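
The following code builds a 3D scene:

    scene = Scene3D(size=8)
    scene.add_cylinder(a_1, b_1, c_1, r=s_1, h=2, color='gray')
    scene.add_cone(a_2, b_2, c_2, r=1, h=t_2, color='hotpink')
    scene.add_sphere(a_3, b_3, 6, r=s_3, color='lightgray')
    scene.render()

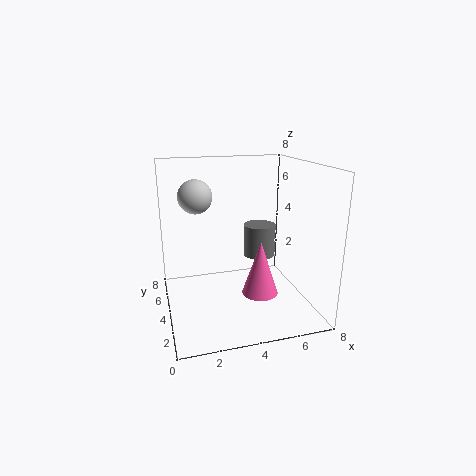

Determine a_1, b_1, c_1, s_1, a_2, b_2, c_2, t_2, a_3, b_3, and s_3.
a_1 = 6; b_1 = 6; c_1 = 2; s_1 = 1; a_2 = 5; b_2 = 3; c_2 = 1; t_2 = 3; a_3 = 2; b_3 = 6; s_3 = 1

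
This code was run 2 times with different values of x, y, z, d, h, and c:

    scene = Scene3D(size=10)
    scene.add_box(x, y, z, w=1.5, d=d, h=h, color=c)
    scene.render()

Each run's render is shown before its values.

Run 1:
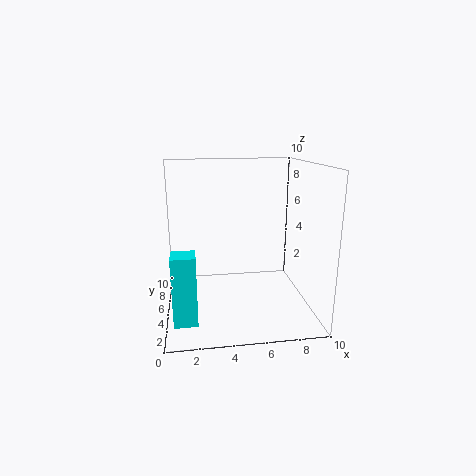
x = 0.5, y = 1.5, z = 0.5, d = 1.5, h = 4.5, c = 'cyan'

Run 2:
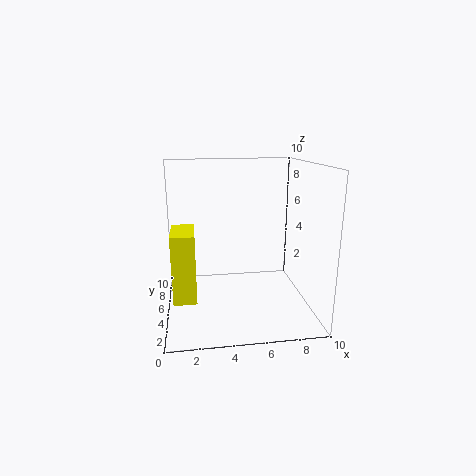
x = 0.5, y = 2.5, z = 1.5, d = 3, h = 4.5, c = 'yellow'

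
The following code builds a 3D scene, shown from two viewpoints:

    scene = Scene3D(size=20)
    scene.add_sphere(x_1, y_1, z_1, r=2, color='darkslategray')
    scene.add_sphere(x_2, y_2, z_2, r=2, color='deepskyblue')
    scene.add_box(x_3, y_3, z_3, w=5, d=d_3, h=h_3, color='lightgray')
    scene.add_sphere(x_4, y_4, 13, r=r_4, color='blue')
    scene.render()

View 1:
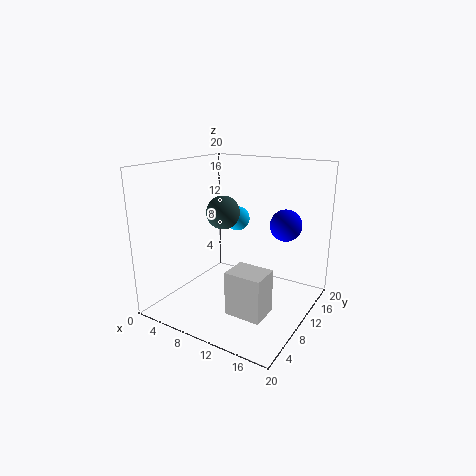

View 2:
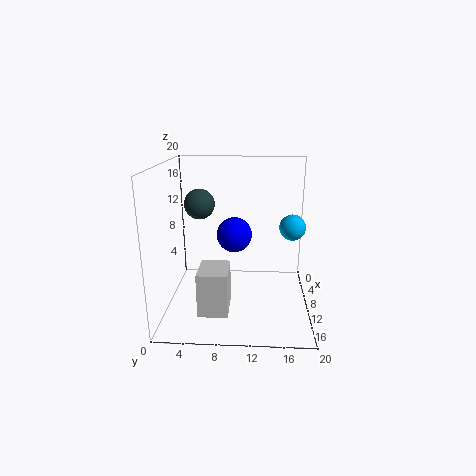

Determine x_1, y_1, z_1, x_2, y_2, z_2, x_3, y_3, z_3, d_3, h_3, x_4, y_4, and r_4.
x_1 = 11
y_1 = 5
z_1 = 15
x_2 = 5
y_2 = 18
z_2 = 10
x_3 = 11
y_3 = 5
z_3 = 1
d_3 = 4
h_3 = 6
x_4 = 17
y_4 = 10
r_4 = 2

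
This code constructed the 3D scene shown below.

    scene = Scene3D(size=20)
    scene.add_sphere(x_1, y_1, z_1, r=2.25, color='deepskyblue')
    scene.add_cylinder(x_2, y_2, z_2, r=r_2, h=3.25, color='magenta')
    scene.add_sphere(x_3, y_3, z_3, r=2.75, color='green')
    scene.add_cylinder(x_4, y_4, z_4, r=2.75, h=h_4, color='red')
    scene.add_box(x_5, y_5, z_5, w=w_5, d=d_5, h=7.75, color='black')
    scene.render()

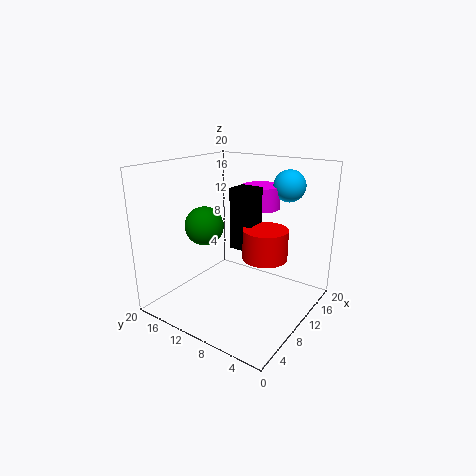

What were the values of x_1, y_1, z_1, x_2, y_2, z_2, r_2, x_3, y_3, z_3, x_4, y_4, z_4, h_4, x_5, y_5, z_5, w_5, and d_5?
x_1 = 16
y_1 = 5.5
z_1 = 16.75
x_2 = 14.25
y_2 = 9
z_2 = 13.5
r_2 = 2.75
x_3 = 8.5
y_3 = 14.75
z_3 = 11.25
x_4 = 7.5
y_4 = 4.25
z_4 = 9.5
h_4 = 3.75
x_5 = 6.75
y_5 = 6
z_5 = 10
w_5 = 2.75
d_5 = 3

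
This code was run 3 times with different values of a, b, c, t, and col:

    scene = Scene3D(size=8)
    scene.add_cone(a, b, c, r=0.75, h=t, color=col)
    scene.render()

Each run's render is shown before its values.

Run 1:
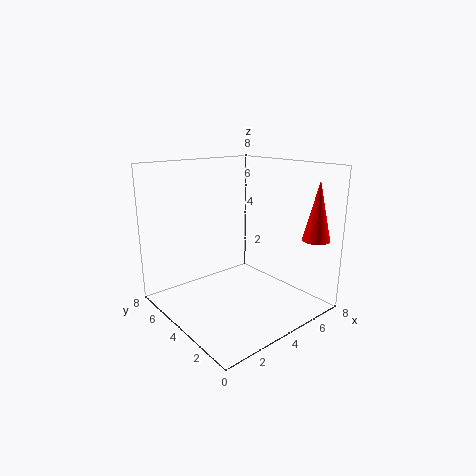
a = 7, b = 1, c = 4, t = 3.25, col = 'red'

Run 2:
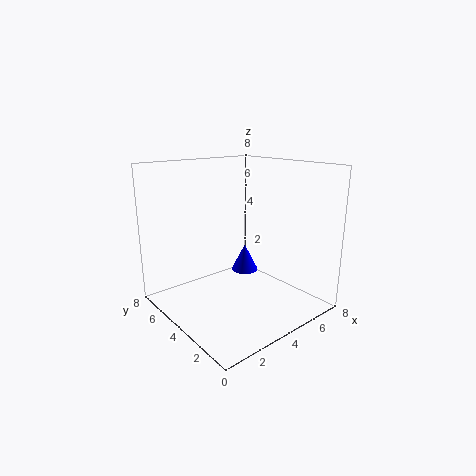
a = 4.5, b = 4, c = 2, t = 1.5, col = 'blue'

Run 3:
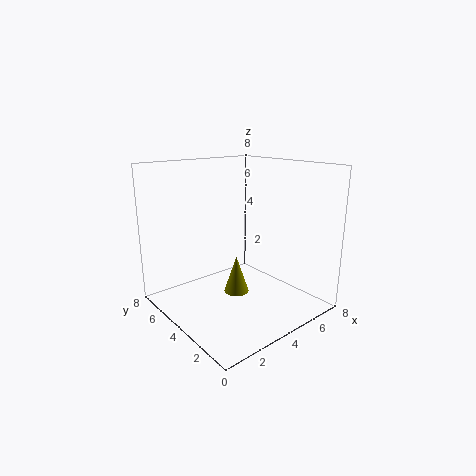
a = 4.5, b = 4.75, c = 0.25, t = 2.25, col = 'olive'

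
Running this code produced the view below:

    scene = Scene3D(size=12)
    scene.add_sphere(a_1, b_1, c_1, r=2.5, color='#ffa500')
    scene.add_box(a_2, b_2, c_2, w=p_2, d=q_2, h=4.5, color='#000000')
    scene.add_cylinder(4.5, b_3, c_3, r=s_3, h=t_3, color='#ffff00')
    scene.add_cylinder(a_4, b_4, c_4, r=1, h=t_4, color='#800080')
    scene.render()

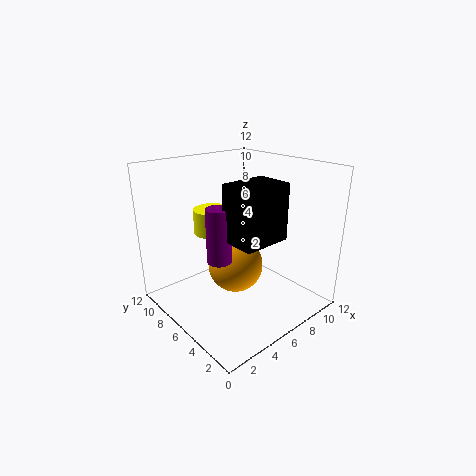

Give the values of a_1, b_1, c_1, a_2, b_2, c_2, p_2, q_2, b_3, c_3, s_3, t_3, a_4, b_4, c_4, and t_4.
a_1 = 7, b_1 = 7.5, c_1 = 2.5, a_2 = 4, b_2 = 2.5, c_2 = 6.5, p_2 = 4, q_2 = 3, b_3 = 7.5, c_3 = 6.5, s_3 = 1.5, t_3 = 2, a_4 = 4, b_4 = 6, c_4 = 4.5, t_4 = 4.5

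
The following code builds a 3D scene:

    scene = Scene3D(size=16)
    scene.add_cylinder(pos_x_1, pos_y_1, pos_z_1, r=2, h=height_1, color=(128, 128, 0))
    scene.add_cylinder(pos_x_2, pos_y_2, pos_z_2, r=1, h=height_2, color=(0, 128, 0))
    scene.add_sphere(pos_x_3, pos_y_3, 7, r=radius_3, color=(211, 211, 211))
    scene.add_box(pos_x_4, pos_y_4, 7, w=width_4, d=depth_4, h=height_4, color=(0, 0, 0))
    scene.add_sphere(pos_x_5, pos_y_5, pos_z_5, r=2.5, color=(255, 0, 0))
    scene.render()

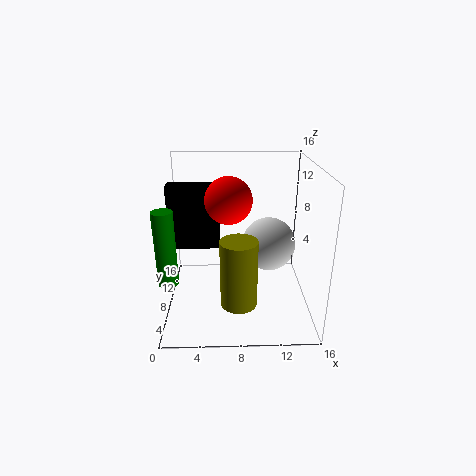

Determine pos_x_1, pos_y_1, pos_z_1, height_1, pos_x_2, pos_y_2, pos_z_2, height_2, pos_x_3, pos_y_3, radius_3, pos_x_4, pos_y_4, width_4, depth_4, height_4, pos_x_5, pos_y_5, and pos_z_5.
pos_x_1 = 8
pos_y_1 = 5
pos_z_1 = 1.5
height_1 = 7.5
pos_x_2 = 1
pos_y_2 = 3
pos_z_2 = 5.5
height_2 = 7.5
pos_x_3 = 11.5
pos_y_3 = 8.5
radius_3 = 3
pos_x_4 = 0.5
pos_y_4 = 7.5
width_4 = 5.5
depth_4 = 2
height_4 = 7
pos_x_5 = 7
pos_y_5 = 7.5
pos_z_5 = 12.5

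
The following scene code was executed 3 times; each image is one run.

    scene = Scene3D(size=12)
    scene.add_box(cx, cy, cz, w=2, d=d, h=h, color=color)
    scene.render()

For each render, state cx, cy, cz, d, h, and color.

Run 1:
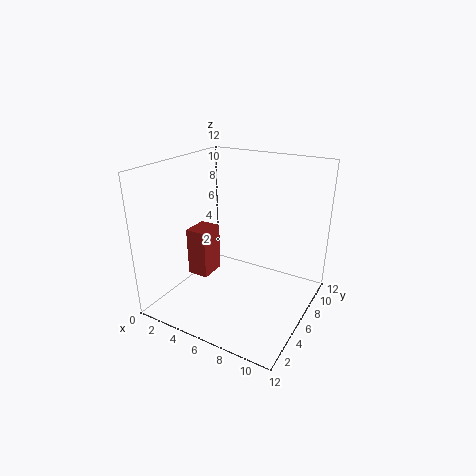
cx = 0.5
cy = 6
cz = 1
d = 2.5
h = 4.5
color = 'brown'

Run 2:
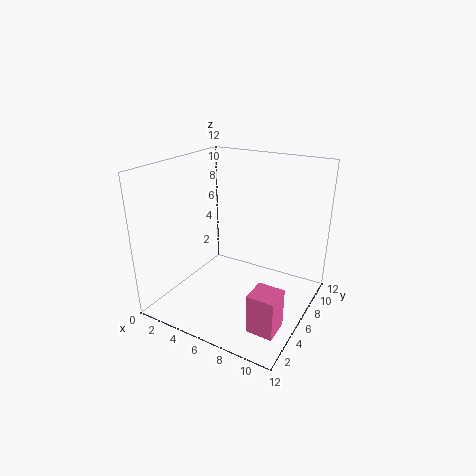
cx = 9.5
cy = 1
cz = 1.5
d = 2
h = 3
color = 'hotpink'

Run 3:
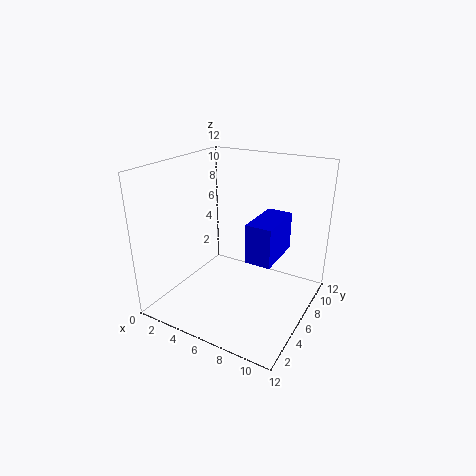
cx = 8
cy = 3.5
cz = 5.5
d = 4
h = 3
color = 'blue'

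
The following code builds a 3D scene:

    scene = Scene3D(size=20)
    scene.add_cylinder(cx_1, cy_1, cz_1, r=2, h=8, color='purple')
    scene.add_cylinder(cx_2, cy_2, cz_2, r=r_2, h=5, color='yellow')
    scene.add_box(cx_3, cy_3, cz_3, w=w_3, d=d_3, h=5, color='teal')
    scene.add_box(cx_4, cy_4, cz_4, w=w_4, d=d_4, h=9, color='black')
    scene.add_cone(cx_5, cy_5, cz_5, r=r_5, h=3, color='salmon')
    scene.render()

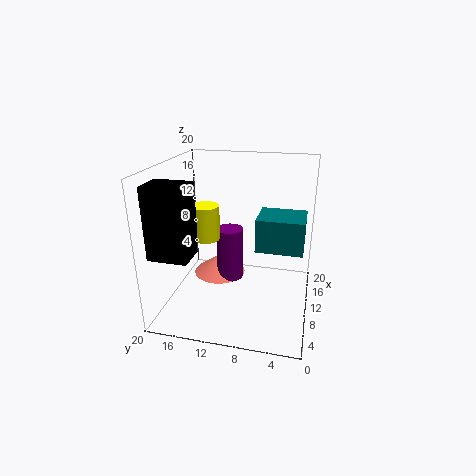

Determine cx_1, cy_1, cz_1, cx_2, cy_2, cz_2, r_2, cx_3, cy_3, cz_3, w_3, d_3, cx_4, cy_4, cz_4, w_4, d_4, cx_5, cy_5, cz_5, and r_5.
cx_1 = 13; cy_1 = 12; cz_1 = 2; cx_2 = 11; cy_2 = 15; cz_2 = 9; r_2 = 2; cx_3 = 12; cy_3 = 1; cz_3 = 7; w_3 = 6; d_3 = 7; cx_4 = 1; cy_4 = 14; cz_4 = 10; w_4 = 4; d_4 = 5; cx_5 = 14; cy_5 = 14; cz_5 = 2; r_5 = 4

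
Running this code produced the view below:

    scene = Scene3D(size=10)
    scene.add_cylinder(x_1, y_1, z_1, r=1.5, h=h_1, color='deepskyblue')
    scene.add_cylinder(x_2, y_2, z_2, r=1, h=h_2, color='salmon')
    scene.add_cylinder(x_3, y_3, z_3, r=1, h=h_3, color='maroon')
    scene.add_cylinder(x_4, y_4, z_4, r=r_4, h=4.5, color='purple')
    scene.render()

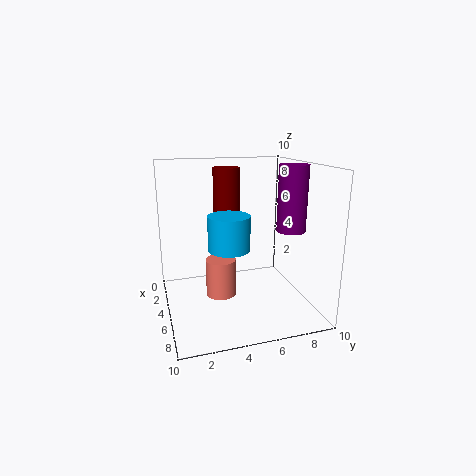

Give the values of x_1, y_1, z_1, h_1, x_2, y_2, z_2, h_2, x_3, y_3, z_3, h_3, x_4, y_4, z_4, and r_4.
x_1 = 4.5; y_1 = 4.5; z_1 = 4; h_1 = 2.5; x_2 = 6; y_2 = 3.5; z_2 = 1.5; h_2 = 2.5; x_3 = 2; y_3 = 5; z_3 = 4.5; h_3 = 5; x_4 = 6; y_4 = 8.5; z_4 = 5.5; r_4 = 1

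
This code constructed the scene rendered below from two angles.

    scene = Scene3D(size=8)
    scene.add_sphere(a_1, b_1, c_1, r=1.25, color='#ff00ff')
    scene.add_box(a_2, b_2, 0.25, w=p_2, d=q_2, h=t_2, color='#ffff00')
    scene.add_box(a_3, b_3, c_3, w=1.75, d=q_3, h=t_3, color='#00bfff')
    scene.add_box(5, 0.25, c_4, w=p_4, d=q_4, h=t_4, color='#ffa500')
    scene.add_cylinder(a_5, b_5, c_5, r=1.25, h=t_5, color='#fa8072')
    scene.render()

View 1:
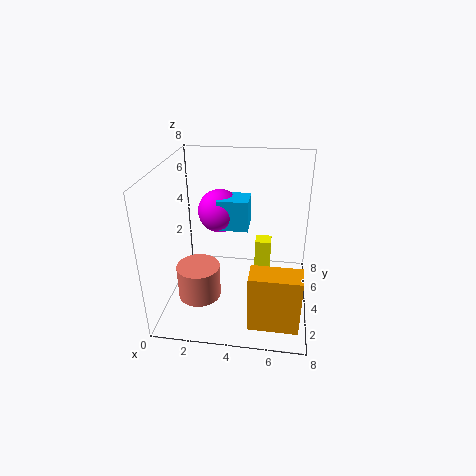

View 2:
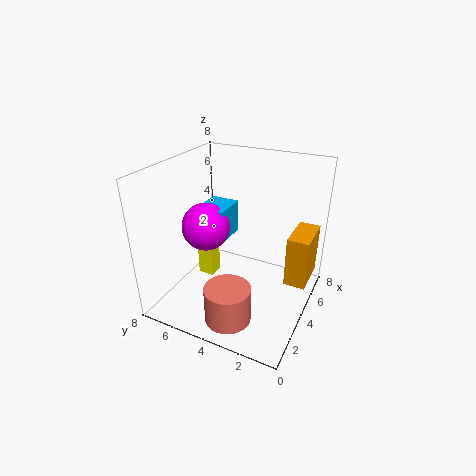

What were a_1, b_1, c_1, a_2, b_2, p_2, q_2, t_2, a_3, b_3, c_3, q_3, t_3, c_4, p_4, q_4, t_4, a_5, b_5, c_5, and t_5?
a_1 = 2.75, b_1 = 5.25, c_1 = 5, a_2 = 4.75, b_2 = 6.25, p_2 = 1, q_2 = 1, t_2 = 2.25, a_3 = 2.75, b_3 = 4.25, c_3 = 4.25, q_3 = 1.5, t_3 = 1.75, c_4 = 1, p_4 = 2.5, q_4 = 1.25, t_4 = 3, a_5 = 1.75, b_5 = 3.5, c_5 = 0.25, t_5 = 2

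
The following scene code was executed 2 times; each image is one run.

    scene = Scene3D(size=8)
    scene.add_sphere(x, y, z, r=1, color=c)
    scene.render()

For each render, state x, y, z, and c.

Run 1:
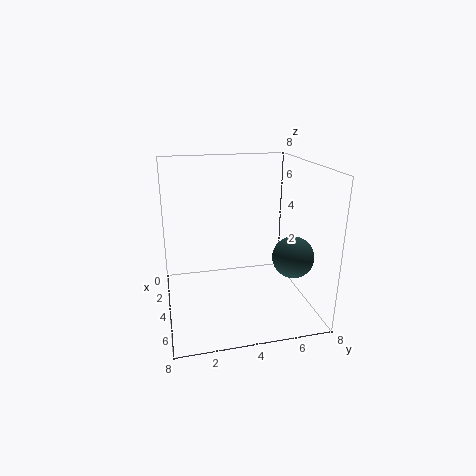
x = 7; y = 6; z = 4; c = 'darkslategray'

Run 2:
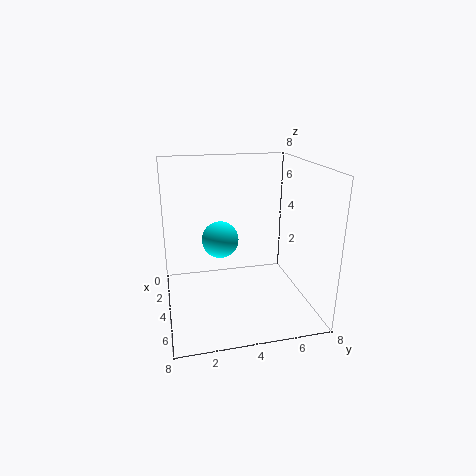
x = 4; y = 3; z = 4; c = 'cyan'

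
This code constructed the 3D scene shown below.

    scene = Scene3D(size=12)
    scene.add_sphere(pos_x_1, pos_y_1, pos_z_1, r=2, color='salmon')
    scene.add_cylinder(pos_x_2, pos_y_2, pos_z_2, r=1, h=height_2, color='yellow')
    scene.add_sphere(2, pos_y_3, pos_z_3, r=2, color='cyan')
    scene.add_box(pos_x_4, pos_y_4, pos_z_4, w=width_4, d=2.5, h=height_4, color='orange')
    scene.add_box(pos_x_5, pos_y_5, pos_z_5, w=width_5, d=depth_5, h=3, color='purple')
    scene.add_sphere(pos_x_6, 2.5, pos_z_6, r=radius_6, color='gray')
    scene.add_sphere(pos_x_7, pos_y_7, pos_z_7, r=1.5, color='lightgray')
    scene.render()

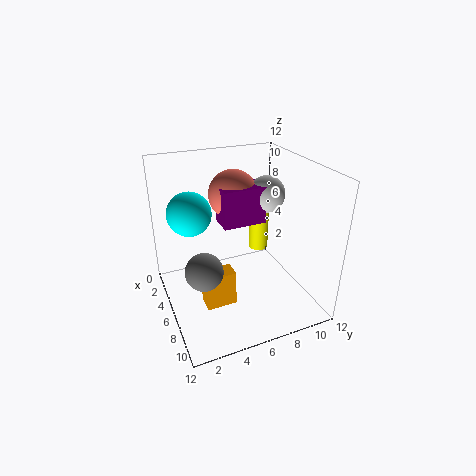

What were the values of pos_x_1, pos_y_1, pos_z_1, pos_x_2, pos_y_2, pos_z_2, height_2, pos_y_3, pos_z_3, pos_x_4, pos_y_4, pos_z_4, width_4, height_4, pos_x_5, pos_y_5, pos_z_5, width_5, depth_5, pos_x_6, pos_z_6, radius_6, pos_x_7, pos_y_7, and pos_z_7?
pos_x_1 = 5, pos_y_1 = 6, pos_z_1 = 9.5, pos_x_2 = 1, pos_y_2 = 10.5, pos_z_2 = 1.5, height_2 = 5, pos_y_3 = 3, pos_z_3 = 7, pos_x_4 = 6.5, pos_y_4 = 2.5, pos_z_4 = 1, width_4 = 1.5, height_4 = 3, pos_x_5 = 5, pos_y_5 = 4.5, pos_z_5 = 7.5, width_5 = 2, depth_5 = 3.5, pos_x_6 = 7.5, pos_z_6 = 4.5, radius_6 = 1.5, pos_x_7 = 6, pos_y_7 = 8.5, pos_z_7 = 9.5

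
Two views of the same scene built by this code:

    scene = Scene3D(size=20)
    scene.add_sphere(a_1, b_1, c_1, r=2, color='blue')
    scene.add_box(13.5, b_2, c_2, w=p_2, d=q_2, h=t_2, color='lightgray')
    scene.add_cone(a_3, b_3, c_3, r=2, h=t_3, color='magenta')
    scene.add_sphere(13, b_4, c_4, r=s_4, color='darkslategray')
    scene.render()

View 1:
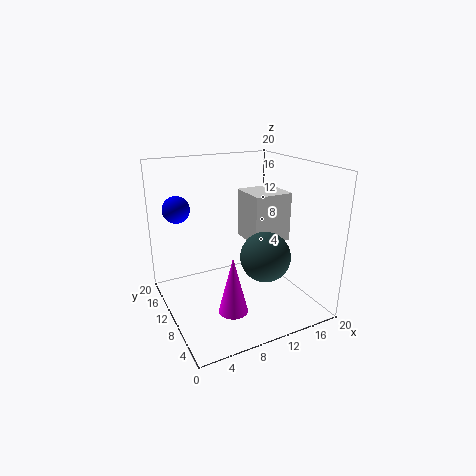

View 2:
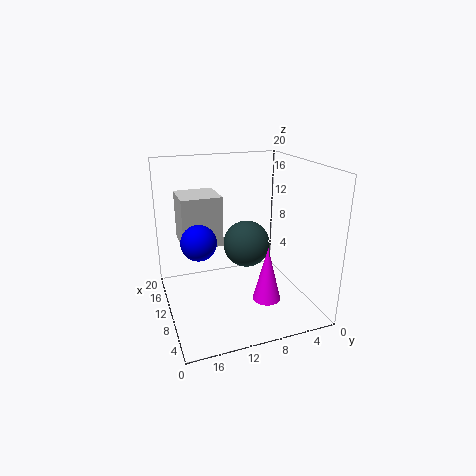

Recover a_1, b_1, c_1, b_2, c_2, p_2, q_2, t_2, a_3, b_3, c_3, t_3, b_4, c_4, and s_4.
a_1 = 3.5; b_1 = 17; c_1 = 13; b_2 = 11; c_2 = 7.5; p_2 = 6; q_2 = 6; t_2 = 7.5; a_3 = 7.5; b_3 = 6.5; c_3 = 1; t_3 = 8; b_4 = 7.5; c_4 = 7.5; s_4 = 3.5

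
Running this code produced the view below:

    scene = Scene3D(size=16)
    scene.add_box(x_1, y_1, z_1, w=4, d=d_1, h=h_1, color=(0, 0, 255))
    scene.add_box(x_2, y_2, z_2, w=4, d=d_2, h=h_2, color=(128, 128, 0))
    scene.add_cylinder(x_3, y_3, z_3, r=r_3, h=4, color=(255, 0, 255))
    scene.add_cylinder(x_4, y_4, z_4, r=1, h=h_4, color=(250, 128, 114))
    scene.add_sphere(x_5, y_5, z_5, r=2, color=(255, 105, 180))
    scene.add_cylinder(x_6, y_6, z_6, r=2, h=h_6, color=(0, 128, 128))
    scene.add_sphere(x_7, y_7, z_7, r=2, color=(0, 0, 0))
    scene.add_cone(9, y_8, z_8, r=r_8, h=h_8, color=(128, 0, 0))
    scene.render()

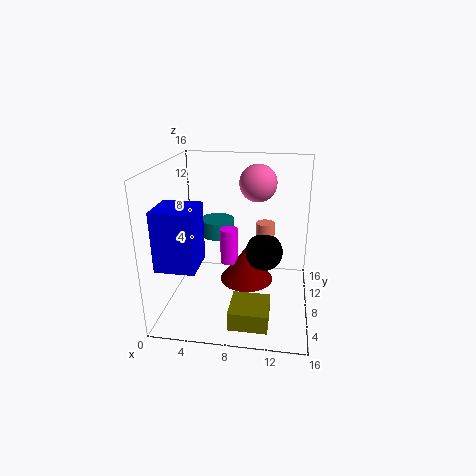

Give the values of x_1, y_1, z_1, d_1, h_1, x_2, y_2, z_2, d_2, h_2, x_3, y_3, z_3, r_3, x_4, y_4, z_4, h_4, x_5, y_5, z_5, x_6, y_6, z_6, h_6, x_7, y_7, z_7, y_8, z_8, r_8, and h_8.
x_1 = 1
y_1 = 1
z_1 = 7
d_1 = 4
h_1 = 6
x_2 = 8
y_2 = 1
z_2 = 1
d_2 = 4
h_2 = 2
x_3 = 7
y_3 = 8
z_3 = 5
r_3 = 1
x_4 = 11
y_4 = 8
z_4 = 6
h_4 = 4
x_5 = 10
y_5 = 9
z_5 = 14
x_6 = 5
y_6 = 11
z_6 = 7
h_6 = 2
x_7 = 11
y_7 = 7
z_7 = 7
y_8 = 8
z_8 = 3
r_8 = 3
h_8 = 4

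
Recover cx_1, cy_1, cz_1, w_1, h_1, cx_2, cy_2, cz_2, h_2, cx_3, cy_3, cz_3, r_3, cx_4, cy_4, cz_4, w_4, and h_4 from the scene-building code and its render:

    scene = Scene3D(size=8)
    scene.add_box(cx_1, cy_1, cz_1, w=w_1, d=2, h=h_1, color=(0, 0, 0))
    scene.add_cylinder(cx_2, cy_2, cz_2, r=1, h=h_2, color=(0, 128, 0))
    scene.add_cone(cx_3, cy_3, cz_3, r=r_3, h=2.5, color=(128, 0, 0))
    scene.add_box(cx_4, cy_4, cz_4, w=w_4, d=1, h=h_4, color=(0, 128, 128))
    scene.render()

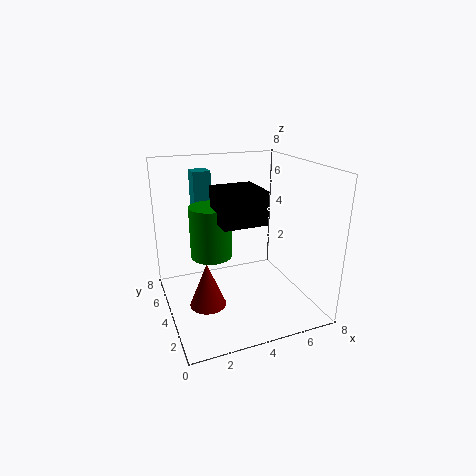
cx_1 = 2, cy_1 = 0.5, cz_1 = 6, w_1 = 2, h_1 = 1.5, cx_2 = 2, cy_2 = 2.5, cz_2 = 4, h_2 = 2.5, cx_3 = 2, cy_3 = 3.5, cz_3 = 0.5, r_3 = 1, cx_4 = 2, cy_4 = 5.5, cz_4 = 4.5, w_4 = 1, h_4 = 3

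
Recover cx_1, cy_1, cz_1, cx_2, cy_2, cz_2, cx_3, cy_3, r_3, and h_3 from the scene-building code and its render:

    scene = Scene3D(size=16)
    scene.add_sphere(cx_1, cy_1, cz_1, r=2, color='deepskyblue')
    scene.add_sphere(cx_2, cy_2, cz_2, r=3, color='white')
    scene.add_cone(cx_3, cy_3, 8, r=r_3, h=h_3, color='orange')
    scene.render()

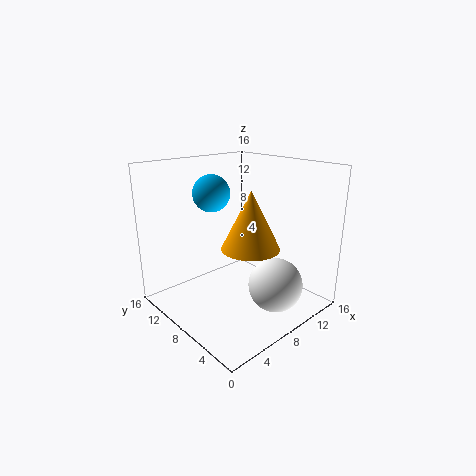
cx_1 = 6; cy_1 = 10; cz_1 = 13; cx_2 = 10; cy_2 = 4; cz_2 = 3; cx_3 = 7; cy_3 = 5; r_3 = 3; h_3 = 6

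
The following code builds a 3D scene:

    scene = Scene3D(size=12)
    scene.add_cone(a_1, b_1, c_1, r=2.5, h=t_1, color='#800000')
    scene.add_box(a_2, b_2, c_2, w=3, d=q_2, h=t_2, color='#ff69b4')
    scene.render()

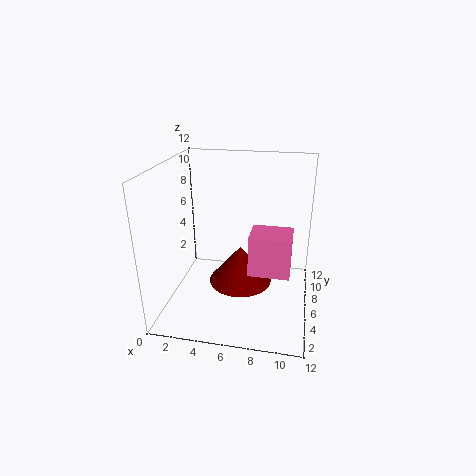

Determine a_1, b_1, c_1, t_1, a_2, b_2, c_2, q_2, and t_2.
a_1 = 6.5; b_1 = 4.5; c_1 = 3; t_1 = 3; a_2 = 7.5; b_2 = 2; c_2 = 5; q_2 = 2.5; t_2 = 3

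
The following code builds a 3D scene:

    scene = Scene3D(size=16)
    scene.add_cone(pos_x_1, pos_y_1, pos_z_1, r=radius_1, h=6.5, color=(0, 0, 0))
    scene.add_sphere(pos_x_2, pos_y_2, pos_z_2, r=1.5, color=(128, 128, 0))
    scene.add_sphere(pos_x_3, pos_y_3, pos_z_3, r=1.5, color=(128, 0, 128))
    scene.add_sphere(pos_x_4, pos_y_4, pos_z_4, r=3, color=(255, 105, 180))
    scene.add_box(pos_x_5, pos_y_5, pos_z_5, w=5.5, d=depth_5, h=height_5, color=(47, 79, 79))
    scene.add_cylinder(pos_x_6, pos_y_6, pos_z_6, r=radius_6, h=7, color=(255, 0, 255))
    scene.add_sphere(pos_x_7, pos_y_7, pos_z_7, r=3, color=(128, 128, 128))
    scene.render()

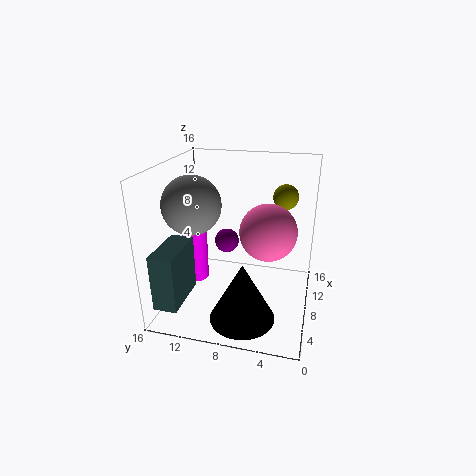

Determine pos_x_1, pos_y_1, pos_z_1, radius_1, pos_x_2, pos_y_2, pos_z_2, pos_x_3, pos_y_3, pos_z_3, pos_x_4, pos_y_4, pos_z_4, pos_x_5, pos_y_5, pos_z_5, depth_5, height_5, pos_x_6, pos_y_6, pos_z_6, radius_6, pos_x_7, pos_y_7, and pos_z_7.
pos_x_1 = 4; pos_y_1 = 6.5; pos_z_1 = 0.5; radius_1 = 3.5; pos_x_2 = 13; pos_y_2 = 3.5; pos_z_2 = 11.5; pos_x_3 = 12; pos_y_3 = 10.5; pos_z_3 = 5.5; pos_x_4 = 7; pos_y_4 = 4.5; pos_z_4 = 9.5; pos_x_5 = 0.5; pos_y_5 = 12.5; pos_z_5 = 2.5; depth_5 = 2.5; height_5 = 6; pos_x_6 = 10; pos_y_6 = 14; pos_z_6 = 1; radius_6 = 1.5; pos_x_7 = 5; pos_y_7 = 12; pos_z_7 = 12.5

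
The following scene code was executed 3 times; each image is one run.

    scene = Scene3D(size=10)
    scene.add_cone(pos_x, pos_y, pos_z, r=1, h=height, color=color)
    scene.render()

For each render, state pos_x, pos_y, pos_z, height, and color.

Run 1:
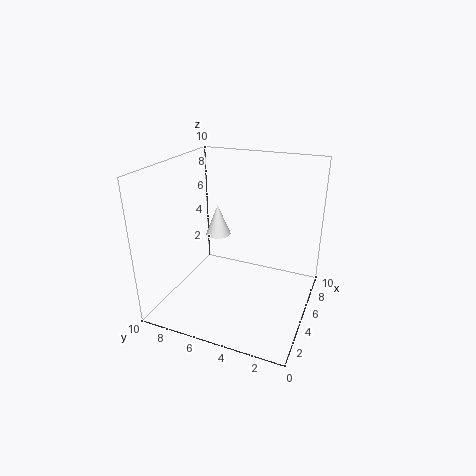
pos_x = 8; pos_y = 8; pos_z = 3.5; height = 2.5; color = 'white'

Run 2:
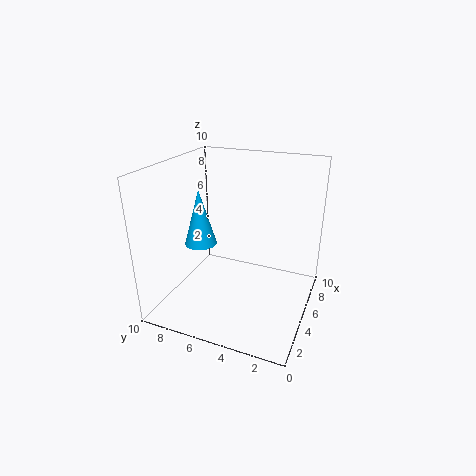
pos_x = 2.5; pos_y = 6.5; pos_z = 5.5; height = 3.5; color = 'deepskyblue'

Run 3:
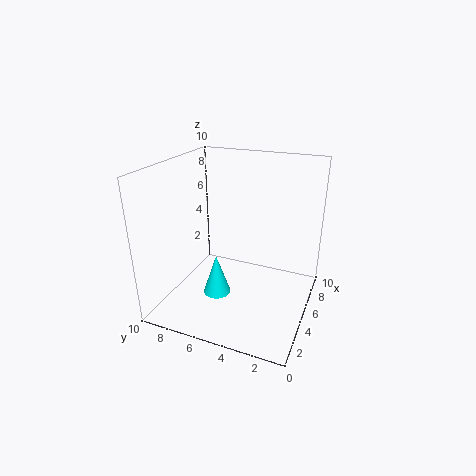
pos_x = 4.5; pos_y = 6.5; pos_z = 0.5; height = 3; color = 'cyan'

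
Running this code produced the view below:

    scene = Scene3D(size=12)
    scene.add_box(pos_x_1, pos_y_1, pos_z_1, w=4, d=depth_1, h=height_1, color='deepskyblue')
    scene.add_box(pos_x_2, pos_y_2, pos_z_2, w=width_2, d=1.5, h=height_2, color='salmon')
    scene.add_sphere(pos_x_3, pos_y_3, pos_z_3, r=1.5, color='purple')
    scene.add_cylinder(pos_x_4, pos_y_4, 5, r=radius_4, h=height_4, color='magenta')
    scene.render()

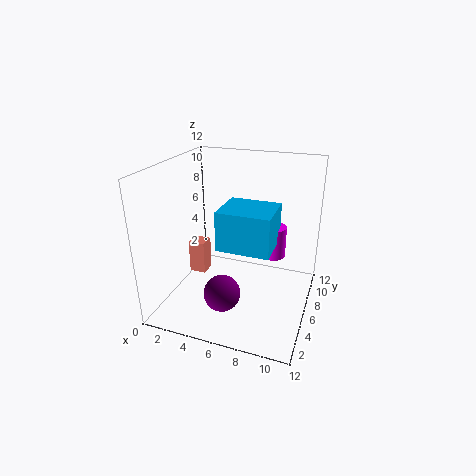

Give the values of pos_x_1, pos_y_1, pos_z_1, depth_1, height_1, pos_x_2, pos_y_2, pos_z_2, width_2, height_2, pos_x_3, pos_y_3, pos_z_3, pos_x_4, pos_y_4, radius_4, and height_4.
pos_x_1 = 5.5; pos_y_1 = 2.5; pos_z_1 = 6.5; depth_1 = 3.5; height_1 = 3; pos_x_2 = 1; pos_y_2 = 6.5; pos_z_2 = 1.5; width_2 = 1.5; height_2 = 3; pos_x_3 = 5.5; pos_y_3 = 3.5; pos_z_3 = 2; pos_x_4 = 9; pos_y_4 = 6; radius_4 = 1; height_4 = 2.5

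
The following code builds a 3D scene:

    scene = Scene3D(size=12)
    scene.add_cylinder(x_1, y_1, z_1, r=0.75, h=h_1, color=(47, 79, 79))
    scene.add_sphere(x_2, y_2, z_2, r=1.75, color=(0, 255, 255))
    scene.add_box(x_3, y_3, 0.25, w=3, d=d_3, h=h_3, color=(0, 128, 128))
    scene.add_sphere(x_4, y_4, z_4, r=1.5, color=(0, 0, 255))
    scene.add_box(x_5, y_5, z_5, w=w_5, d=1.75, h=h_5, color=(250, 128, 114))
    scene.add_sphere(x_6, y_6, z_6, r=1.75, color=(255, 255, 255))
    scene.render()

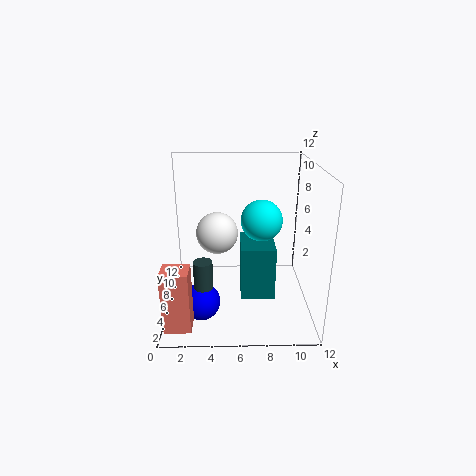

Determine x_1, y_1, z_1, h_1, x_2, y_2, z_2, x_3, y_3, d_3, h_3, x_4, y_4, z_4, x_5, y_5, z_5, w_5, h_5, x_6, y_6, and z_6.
x_1 = 3.25; y_1 = 3.25; z_1 = 3; h_1 = 2.25; x_2 = 8; y_2 = 6.75; z_2 = 7.25; x_3 = 6.25; y_3 = 5.5; d_3 = 4.25; h_3 = 4.75; x_4 = 3; y_4 = 3.5; z_4 = 1.5; x_5 = 0.5; y_5 = 0.25; z_5 = 1; w_5 = 2; h_5 = 4.75; x_6 = 4.25; y_6 = 6.5; z_6 = 6.25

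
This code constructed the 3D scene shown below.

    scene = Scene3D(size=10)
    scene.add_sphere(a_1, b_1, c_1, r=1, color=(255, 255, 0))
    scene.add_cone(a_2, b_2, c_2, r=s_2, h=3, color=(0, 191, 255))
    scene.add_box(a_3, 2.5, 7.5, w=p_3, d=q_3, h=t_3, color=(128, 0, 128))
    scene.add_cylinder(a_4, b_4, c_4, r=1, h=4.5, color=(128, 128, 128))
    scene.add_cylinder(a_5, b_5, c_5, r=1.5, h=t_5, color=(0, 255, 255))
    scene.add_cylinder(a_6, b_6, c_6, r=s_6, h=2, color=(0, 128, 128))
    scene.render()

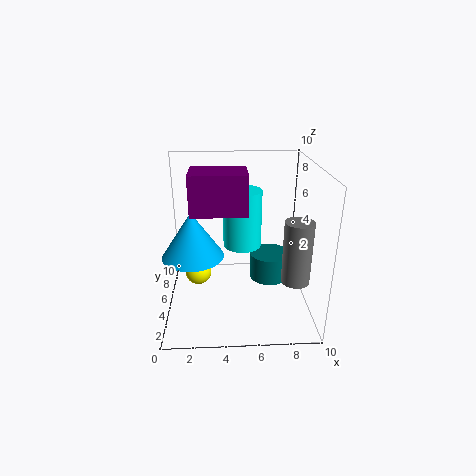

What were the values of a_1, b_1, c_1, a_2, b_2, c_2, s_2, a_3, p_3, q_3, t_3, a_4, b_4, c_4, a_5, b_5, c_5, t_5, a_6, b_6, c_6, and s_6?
a_1 = 2, b_1 = 6.5, c_1 = 1.5, a_2 = 2, b_2 = 3.5, c_2 = 4.5, s_2 = 2, a_3 = 2, p_3 = 3.5, q_3 = 2.5, t_3 = 2.5, a_4 = 9, b_4 = 4, c_4 = 2, a_5 = 5.5, b_5 = 8, c_5 = 3, t_5 = 4.5, a_6 = 7.5, b_6 = 6.5, c_6 = 1, s_6 = 1.5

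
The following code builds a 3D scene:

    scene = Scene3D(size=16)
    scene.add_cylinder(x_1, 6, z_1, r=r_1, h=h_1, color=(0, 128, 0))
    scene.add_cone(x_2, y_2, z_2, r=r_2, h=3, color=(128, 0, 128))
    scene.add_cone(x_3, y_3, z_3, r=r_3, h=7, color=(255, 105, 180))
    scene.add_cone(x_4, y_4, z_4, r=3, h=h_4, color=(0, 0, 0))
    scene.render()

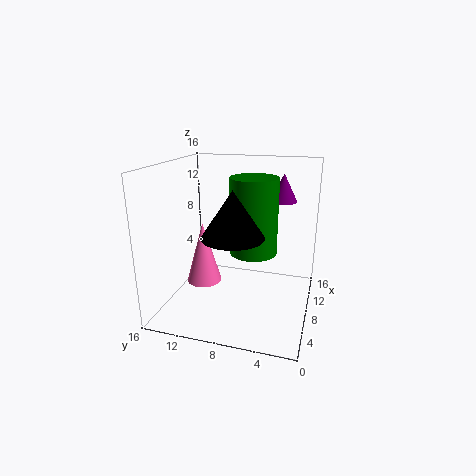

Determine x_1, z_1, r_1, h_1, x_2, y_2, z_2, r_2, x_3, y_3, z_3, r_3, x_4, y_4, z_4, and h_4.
x_1 = 7
z_1 = 7
r_1 = 2.5
h_1 = 8
x_2 = 10
y_2 = 3.5
z_2 = 12
r_2 = 1.5
x_3 = 7.5
y_3 = 12
z_3 = 2.5
r_3 = 2
x_4 = 3
y_4 = 7
z_4 = 10
h_4 = 4.5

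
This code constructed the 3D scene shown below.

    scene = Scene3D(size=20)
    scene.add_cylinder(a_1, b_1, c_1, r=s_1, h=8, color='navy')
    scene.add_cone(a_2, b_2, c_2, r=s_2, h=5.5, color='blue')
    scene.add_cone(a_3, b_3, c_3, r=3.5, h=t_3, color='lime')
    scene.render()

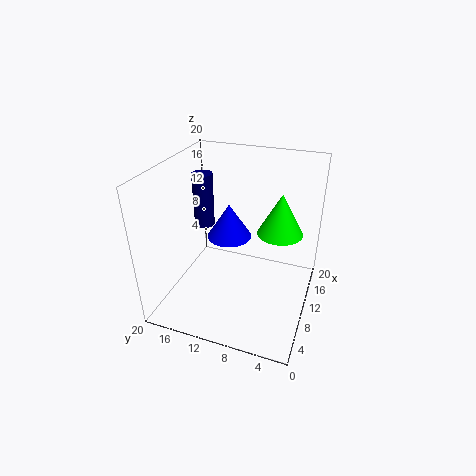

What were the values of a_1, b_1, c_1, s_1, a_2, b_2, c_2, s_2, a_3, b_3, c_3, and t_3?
a_1 = 13; b_1 = 16.5; c_1 = 9.5; s_1 = 1.5; a_2 = 15.5; b_2 = 13.5; c_2 = 6.5; s_2 = 3.5; a_3 = 16.5; b_3 = 5.5; c_3 = 8; t_3 = 6.5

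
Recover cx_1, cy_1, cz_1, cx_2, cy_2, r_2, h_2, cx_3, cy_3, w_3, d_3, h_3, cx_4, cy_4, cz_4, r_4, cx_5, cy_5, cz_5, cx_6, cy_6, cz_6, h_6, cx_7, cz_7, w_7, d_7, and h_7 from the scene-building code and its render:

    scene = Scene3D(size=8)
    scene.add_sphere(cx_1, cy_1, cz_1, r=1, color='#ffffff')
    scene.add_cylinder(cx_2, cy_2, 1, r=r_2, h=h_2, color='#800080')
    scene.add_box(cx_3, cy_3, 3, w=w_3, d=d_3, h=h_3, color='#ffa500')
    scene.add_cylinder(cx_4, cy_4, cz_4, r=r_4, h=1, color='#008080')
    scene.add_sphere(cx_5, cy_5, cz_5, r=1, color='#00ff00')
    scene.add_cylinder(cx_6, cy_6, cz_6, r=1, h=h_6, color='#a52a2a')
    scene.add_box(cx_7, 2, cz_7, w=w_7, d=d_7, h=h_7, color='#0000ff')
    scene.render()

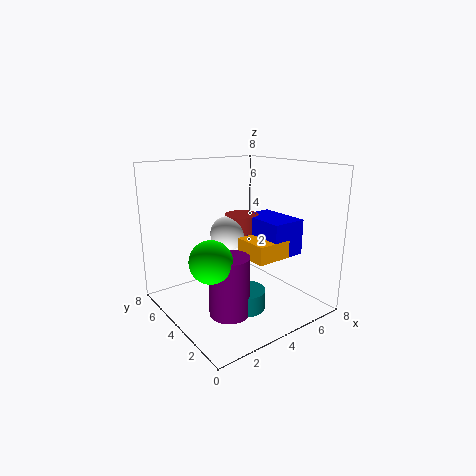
cx_1 = 4
cy_1 = 5
cz_1 = 4
cx_2 = 2
cy_2 = 2
r_2 = 1
h_2 = 3
cx_3 = 4
cy_3 = 2
w_3 = 2
d_3 = 2
h_3 = 1
cx_4 = 3
cy_4 = 2
cz_4 = 1
r_4 = 1
cx_5 = 1
cy_5 = 2
cz_5 = 4
cx_6 = 5
cy_6 = 5
cz_6 = 4
h_6 = 1
cx_7 = 5
cz_7 = 3
w_7 = 2
d_7 = 3
h_7 = 2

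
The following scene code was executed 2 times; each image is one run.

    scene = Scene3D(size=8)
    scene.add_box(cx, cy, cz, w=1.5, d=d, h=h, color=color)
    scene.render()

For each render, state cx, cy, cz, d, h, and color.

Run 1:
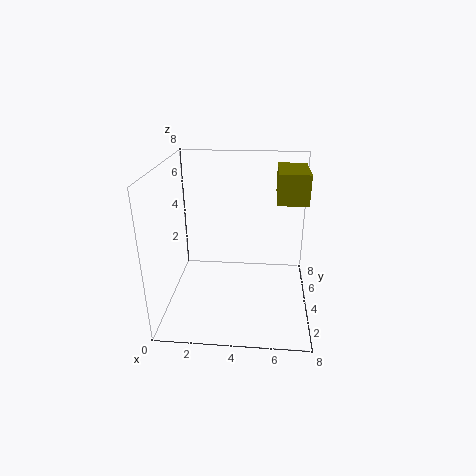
cx = 6, cy = 2.5, cz = 6.5, d = 2.5, h = 1.5, color = 'olive'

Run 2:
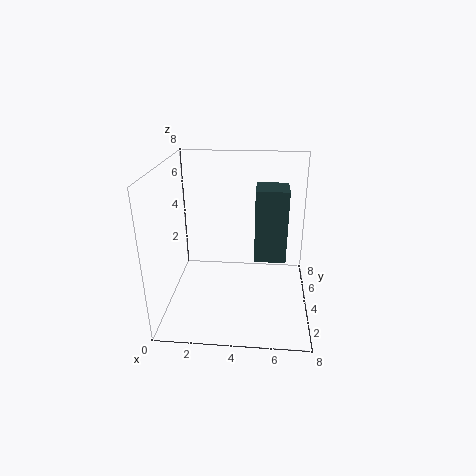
cx = 5, cy = 1.5, cz = 4, d = 1.5, h = 3.5, color = 'darkslategray'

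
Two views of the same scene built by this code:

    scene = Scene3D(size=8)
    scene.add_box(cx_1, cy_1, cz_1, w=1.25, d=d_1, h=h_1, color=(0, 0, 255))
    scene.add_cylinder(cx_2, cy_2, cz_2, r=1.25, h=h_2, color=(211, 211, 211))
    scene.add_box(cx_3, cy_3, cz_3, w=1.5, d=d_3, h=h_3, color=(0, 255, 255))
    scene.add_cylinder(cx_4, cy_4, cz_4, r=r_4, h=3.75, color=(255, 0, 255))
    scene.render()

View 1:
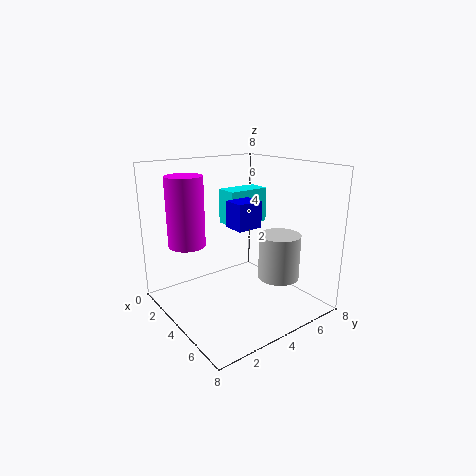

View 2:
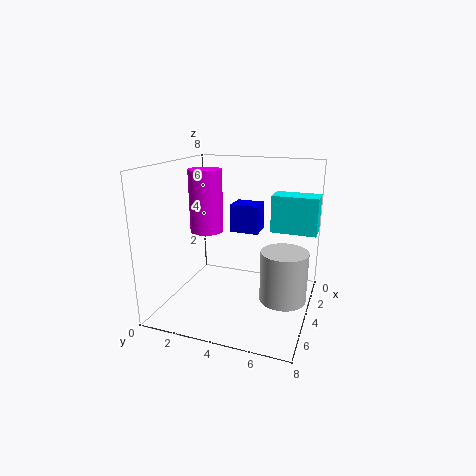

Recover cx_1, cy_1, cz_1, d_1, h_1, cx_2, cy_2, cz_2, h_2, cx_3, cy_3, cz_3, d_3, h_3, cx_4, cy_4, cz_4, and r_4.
cx_1 = 3.25; cy_1 = 3.75; cz_1 = 4.5; d_1 = 1.5; h_1 = 1.5; cx_2 = 4.5; cy_2 = 6.75; cz_2 = 1; h_2 = 2.75; cx_3 = 0.25; cy_3 = 5.25; cz_3 = 3.75; d_3 = 2.75; h_3 = 2.25; cx_4 = 2.75; cy_4 = 1.5; cz_4 = 3.75; r_4 = 1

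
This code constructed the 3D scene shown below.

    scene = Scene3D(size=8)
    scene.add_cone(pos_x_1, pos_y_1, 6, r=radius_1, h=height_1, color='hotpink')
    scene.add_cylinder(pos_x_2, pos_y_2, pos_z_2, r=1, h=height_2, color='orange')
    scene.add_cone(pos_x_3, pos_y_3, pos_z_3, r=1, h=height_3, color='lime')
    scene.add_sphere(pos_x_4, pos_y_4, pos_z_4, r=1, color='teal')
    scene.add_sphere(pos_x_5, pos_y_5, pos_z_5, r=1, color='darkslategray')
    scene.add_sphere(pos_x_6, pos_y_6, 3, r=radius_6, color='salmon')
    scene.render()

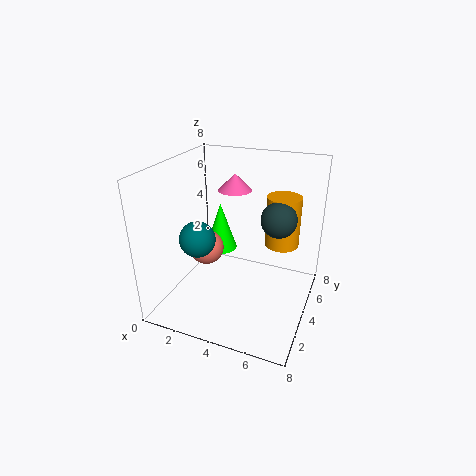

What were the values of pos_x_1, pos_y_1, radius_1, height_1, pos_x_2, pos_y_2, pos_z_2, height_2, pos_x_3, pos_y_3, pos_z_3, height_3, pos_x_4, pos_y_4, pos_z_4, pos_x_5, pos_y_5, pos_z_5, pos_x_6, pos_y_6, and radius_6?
pos_x_1 = 3; pos_y_1 = 6; radius_1 = 1; height_1 = 1; pos_x_2 = 6; pos_y_2 = 6; pos_z_2 = 3; height_2 = 3; pos_x_3 = 2; pos_y_3 = 6; pos_z_3 = 2; height_3 = 3; pos_x_4 = 2; pos_y_4 = 3; pos_z_4 = 4; pos_x_5 = 6; pos_y_5 = 5; pos_z_5 = 5; pos_x_6 = 2; pos_y_6 = 4; radius_6 = 1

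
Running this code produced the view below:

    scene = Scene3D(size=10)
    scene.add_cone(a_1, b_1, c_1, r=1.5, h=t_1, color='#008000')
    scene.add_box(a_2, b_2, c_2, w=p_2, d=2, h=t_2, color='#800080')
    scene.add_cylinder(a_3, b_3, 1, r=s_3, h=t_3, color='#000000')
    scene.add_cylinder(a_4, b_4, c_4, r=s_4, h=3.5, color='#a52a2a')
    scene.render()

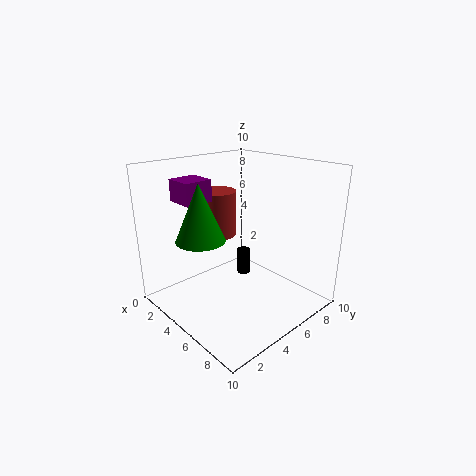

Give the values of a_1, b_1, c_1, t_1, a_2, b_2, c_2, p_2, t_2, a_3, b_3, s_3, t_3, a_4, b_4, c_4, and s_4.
a_1 = 5.5, b_1 = 1.5, c_1 = 6, t_1 = 3.5, a_2 = 1.5, b_2 = 2, c_2 = 7.5, p_2 = 2, t_2 = 1.5, a_3 = 3.5, b_3 = 7, s_3 = 0.5, t_3 = 2, a_4 = 1.5, b_4 = 6, c_4 = 4, s_4 = 1.5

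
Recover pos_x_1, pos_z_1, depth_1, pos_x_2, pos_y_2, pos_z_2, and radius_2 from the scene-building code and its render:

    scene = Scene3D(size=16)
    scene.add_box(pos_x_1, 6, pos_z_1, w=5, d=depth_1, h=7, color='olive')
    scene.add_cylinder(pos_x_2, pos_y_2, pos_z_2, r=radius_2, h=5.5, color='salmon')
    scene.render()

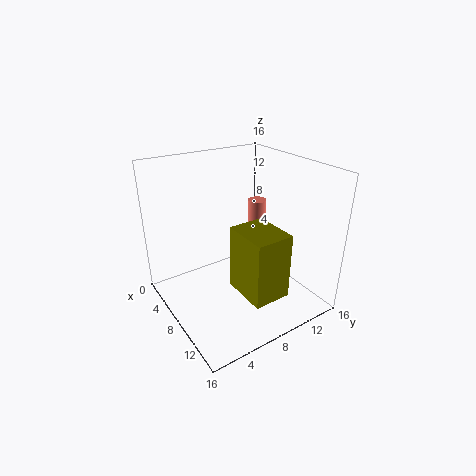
pos_x_1 = 9.5, pos_z_1 = 3.5, depth_1 = 4, pos_x_2 = 8, pos_y_2 = 10.5, pos_z_2 = 6.5, radius_2 = 1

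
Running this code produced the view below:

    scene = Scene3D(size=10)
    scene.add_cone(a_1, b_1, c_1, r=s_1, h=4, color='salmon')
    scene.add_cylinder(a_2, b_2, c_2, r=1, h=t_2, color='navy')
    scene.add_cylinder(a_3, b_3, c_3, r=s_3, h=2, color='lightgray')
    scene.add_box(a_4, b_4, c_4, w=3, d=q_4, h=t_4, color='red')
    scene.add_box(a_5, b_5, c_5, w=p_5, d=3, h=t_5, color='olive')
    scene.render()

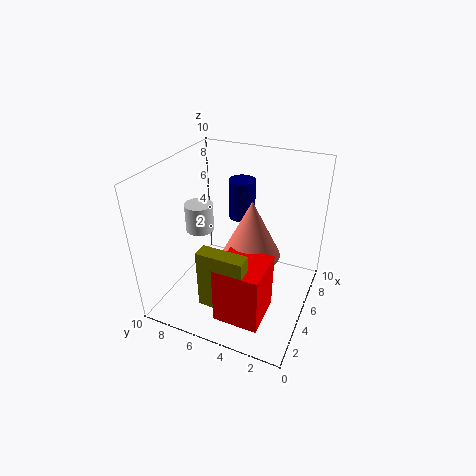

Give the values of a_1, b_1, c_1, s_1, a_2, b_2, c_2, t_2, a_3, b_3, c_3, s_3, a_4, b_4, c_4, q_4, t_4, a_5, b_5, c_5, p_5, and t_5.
a_1 = 5
b_1 = 4
c_1 = 4
s_1 = 2
a_2 = 8
b_2 = 6
c_2 = 5
t_2 = 3
a_3 = 5
b_3 = 8
c_3 = 5
s_3 = 1
a_4 = 1
b_4 = 2
c_4 = 1
q_4 = 3
t_4 = 4
a_5 = 1
b_5 = 3
c_5 = 2
p_5 = 1
t_5 = 4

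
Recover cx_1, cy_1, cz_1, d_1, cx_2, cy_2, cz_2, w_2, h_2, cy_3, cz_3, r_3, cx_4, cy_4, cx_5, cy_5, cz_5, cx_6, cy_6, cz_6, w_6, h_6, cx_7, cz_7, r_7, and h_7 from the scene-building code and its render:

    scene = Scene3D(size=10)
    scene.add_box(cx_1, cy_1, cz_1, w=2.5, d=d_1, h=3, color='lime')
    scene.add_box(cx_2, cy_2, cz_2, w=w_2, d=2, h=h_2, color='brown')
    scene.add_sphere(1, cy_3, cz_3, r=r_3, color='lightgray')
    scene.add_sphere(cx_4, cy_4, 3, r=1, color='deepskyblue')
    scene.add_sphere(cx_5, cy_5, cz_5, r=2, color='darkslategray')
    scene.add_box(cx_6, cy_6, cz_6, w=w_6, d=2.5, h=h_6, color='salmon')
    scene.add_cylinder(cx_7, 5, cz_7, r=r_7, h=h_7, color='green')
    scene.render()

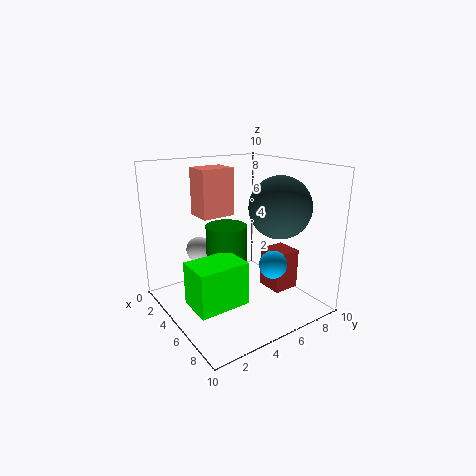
cx_1 = 4.5
cy_1 = 1
cz_1 = 1
d_1 = 3.5
cx_2 = 4.5
cy_2 = 7.5
cz_2 = 0.5
w_2 = 2
h_2 = 3
cy_3 = 4
cz_3 = 3
r_3 = 1
cx_4 = 6.5
cy_4 = 7
cx_5 = 7.5
cy_5 = 6.5
cz_5 = 7.5
cx_6 = 1
cy_6 = 3.5
cz_6 = 6
w_6 = 2
h_6 = 3.5
cx_7 = 3.5
cz_7 = 2.5
r_7 = 1.5
h_7 = 3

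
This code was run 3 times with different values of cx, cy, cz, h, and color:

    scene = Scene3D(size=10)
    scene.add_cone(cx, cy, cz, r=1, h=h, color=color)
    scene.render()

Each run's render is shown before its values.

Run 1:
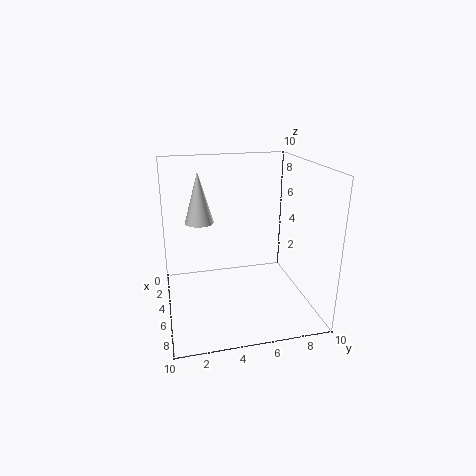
cx = 4
cy = 2.5
cz = 6
h = 3.5
color = 'white'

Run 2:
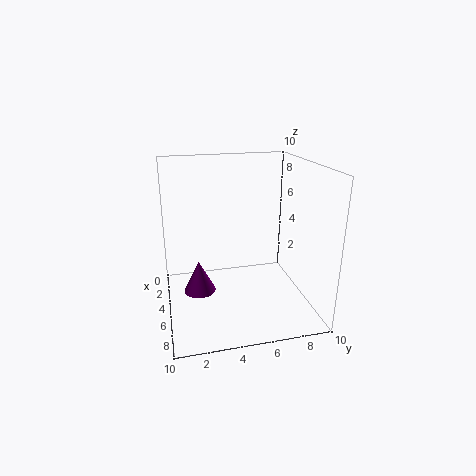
cx = 7
cy = 2
cz = 2.5
h = 2
color = 'purple'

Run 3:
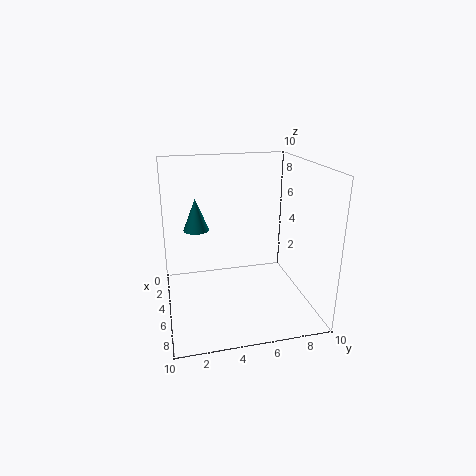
cx = 1.5
cy = 2.5
cz = 4.5
h = 2.5
color = 'teal'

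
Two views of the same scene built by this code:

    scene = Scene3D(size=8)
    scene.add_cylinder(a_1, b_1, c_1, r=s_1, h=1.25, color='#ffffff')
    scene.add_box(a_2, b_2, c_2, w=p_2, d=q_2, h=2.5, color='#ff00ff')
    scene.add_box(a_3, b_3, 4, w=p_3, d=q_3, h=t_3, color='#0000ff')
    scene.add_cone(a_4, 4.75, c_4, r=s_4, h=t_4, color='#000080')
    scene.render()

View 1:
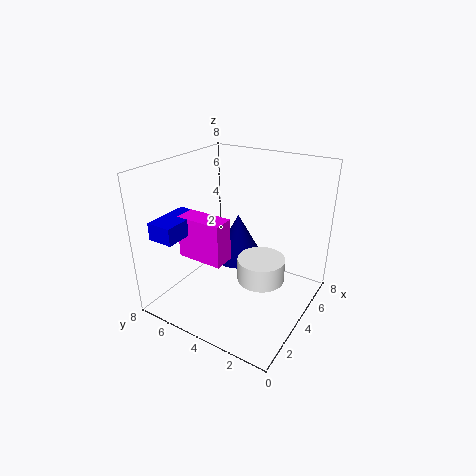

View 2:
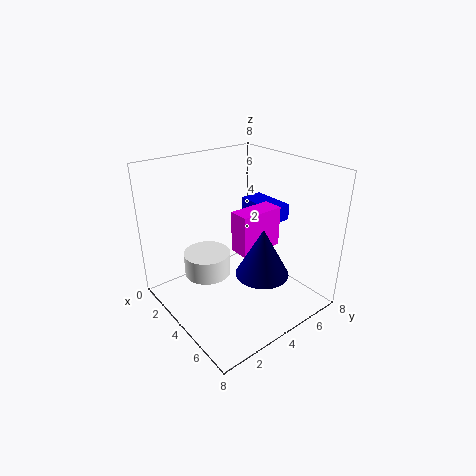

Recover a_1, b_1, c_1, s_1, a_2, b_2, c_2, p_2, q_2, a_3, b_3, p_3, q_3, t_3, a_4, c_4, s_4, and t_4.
a_1 = 3.5, b_1 = 2.25, c_1 = 2.25, s_1 = 1.25, a_2 = 2.75, b_2 = 4.5, c_2 = 2.5, p_2 = 1.25, q_2 = 2.75, a_3 = 1.25, b_3 = 6.5, p_3 = 2.75, q_3 = 1.5, t_3 = 1, a_4 = 5.25, c_4 = 2, s_4 = 1.5, t_4 = 2.75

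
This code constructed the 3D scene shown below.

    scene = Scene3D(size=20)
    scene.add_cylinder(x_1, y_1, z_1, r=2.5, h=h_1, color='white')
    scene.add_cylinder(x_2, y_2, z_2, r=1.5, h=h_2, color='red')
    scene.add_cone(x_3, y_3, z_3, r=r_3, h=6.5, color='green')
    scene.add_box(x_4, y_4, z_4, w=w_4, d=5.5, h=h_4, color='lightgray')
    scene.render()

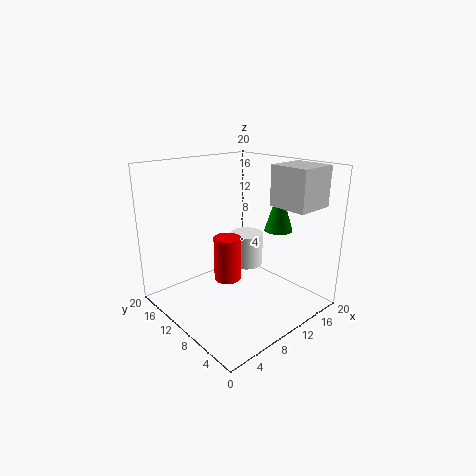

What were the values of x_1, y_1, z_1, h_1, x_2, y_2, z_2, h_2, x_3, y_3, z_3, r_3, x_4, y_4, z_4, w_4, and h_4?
x_1 = 14
y_1 = 12.5
z_1 = 4
h_1 = 5
x_2 = 3.5
y_2 = 4.5
z_2 = 8.5
h_2 = 5
x_3 = 15.5
y_3 = 7.5
z_3 = 10.5
r_3 = 2
x_4 = 13.5
y_4 = 2
z_4 = 14.5
w_4 = 5.5
h_4 = 5.5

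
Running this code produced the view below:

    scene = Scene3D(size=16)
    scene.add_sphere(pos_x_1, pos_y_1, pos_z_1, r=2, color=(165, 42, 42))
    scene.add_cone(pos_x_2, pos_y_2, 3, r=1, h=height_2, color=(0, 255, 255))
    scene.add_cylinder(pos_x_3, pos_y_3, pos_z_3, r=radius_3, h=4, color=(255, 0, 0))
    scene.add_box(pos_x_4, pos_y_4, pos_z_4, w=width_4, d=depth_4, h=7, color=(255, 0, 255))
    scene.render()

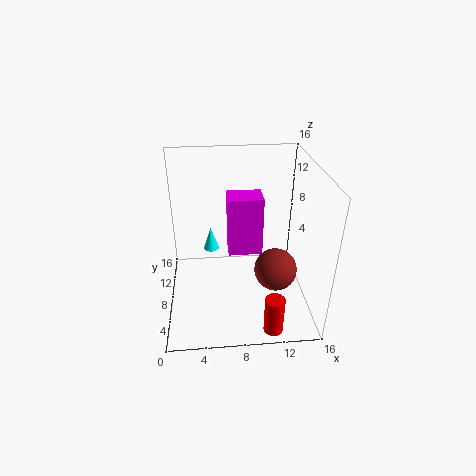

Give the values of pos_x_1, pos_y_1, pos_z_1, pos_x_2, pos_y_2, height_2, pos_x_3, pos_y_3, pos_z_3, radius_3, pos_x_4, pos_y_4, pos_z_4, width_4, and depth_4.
pos_x_1 = 11, pos_y_1 = 2, pos_z_1 = 8, pos_x_2 = 5, pos_y_2 = 14, height_2 = 3, pos_x_3 = 11, pos_y_3 = 1, pos_z_3 = 1, radius_3 = 1, pos_x_4 = 7, pos_y_4 = 9, pos_z_4 = 5, width_4 = 4, depth_4 = 3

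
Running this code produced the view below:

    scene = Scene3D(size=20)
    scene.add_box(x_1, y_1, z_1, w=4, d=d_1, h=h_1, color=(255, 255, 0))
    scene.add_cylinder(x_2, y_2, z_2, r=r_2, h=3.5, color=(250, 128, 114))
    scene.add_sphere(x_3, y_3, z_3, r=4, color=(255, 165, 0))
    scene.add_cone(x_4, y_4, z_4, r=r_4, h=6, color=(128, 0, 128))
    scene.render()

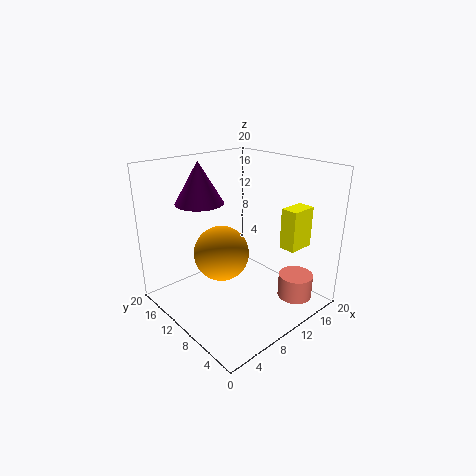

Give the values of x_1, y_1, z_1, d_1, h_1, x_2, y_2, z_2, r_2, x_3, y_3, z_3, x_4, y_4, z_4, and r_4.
x_1 = 16; y_1 = 5; z_1 = 7.5; d_1 = 2.5; h_1 = 6; x_2 = 16.5; y_2 = 4.5; z_2 = 0.5; r_2 = 2.5; x_3 = 9; y_3 = 12.5; z_3 = 7; x_4 = 8; y_4 = 16; z_4 = 14; r_4 = 3.5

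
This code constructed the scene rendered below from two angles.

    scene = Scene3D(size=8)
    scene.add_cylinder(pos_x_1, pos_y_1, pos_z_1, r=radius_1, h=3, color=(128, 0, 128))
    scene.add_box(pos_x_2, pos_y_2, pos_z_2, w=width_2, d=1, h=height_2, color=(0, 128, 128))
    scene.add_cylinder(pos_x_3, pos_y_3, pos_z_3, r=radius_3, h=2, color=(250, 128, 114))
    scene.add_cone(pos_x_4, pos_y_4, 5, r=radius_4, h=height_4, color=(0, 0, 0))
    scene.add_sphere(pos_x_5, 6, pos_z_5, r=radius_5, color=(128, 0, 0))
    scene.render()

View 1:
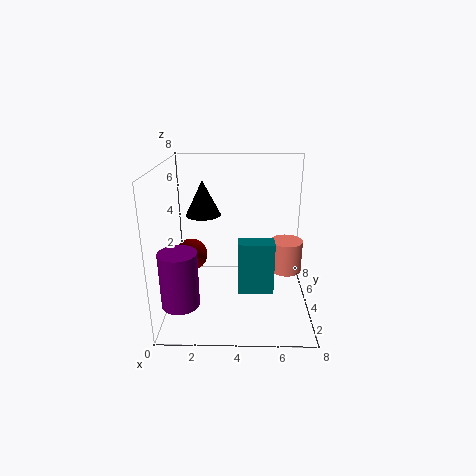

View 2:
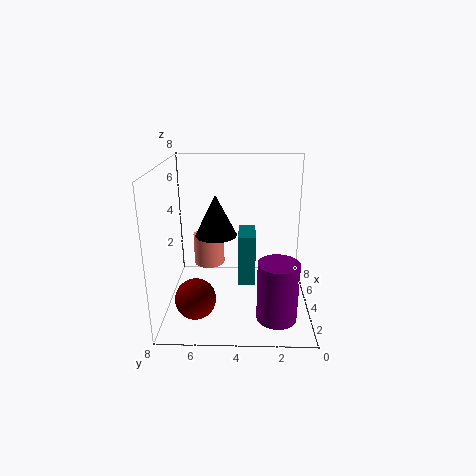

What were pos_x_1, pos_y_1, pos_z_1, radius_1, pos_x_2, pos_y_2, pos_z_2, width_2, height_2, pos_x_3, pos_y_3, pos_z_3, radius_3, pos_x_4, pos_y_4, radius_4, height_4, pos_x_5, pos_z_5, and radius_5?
pos_x_1 = 1, pos_y_1 = 2, pos_z_1 = 1, radius_1 = 1, pos_x_2 = 4, pos_y_2 = 3, pos_z_2 = 1, width_2 = 2, height_2 = 3, pos_x_3 = 7, pos_y_3 = 6, pos_z_3 = 1, radius_3 = 1, pos_x_4 = 2, pos_y_4 = 5, radius_4 = 1, height_4 = 2, pos_x_5 = 1, pos_z_5 = 2, radius_5 = 1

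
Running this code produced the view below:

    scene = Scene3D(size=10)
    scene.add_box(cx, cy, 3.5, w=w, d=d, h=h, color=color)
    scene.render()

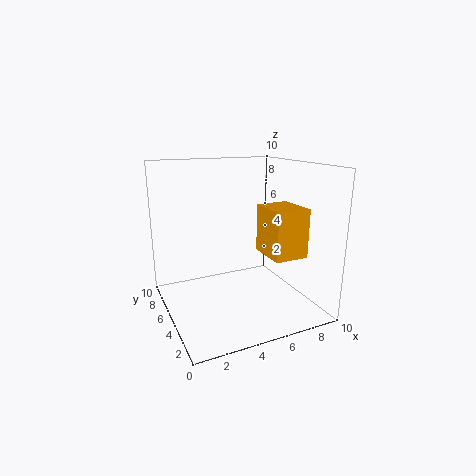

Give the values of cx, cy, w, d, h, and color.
cx = 7, cy = 3, w = 2.5, d = 3, h = 3.5, color = 'orange'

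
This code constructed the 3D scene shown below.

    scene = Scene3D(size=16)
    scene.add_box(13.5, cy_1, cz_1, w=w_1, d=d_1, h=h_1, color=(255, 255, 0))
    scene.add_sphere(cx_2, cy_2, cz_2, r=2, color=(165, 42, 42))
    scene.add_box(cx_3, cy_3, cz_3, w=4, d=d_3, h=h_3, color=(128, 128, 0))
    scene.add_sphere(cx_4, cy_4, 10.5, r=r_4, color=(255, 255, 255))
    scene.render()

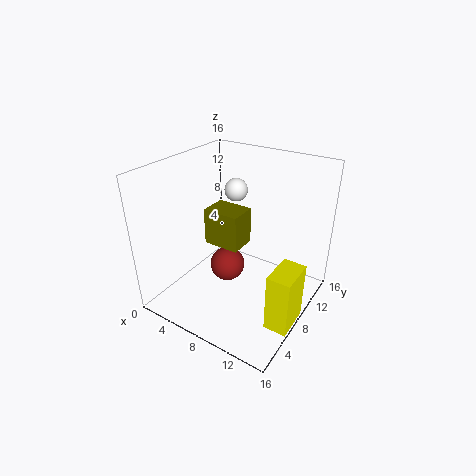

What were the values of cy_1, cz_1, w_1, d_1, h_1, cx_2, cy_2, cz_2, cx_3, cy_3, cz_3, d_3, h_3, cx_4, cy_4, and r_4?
cy_1 = 4.5, cz_1 = 0.5, w_1 = 2.5, d_1 = 4, h_1 = 6.5, cx_2 = 6.5, cy_2 = 8, cz_2 = 4, cx_3 = 5, cy_3 = 6, cz_3 = 7.5, d_3 = 3, h_3 = 4, cx_4 = 3.5, cy_4 = 14.5, r_4 = 1.5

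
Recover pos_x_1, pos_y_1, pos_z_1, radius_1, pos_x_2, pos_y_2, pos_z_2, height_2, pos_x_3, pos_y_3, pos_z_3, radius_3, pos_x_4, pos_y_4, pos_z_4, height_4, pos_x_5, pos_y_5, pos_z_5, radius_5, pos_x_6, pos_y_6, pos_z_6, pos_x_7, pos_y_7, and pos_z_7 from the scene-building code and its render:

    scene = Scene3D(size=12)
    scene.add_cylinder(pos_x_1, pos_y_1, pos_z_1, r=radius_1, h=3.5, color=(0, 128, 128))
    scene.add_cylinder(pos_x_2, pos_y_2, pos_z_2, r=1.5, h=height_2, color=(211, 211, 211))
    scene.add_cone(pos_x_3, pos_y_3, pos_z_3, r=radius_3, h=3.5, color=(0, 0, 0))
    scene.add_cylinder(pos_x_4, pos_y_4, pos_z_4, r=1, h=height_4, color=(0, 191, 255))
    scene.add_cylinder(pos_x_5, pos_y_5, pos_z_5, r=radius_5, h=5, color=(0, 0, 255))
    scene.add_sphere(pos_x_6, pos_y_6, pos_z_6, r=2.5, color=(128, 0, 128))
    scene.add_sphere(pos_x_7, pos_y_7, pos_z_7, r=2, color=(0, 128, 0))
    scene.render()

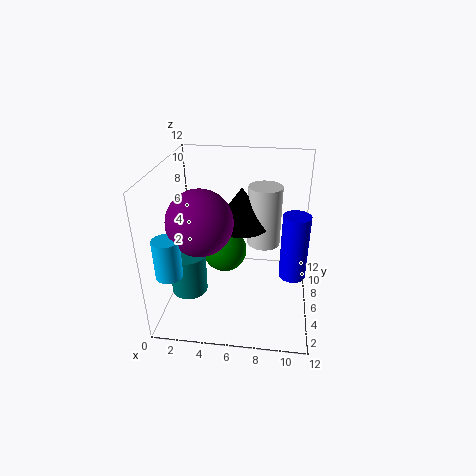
pos_x_1 = 2
pos_y_1 = 4.5
pos_z_1 = 1.5
radius_1 = 1.5
pos_x_2 = 8
pos_y_2 = 9
pos_z_2 = 4
height_2 = 5.5
pos_x_3 = 6
pos_y_3 = 8.5
pos_z_3 = 6
radius_3 = 2.5
pos_x_4 = 1.5
pos_y_4 = 1.5
pos_z_4 = 5
height_4 = 3
pos_x_5 = 10.5
pos_y_5 = 3.5
pos_z_5 = 4.5
radius_5 = 1
pos_x_6 = 3.5
pos_y_6 = 3.5
pos_z_6 = 8.5
pos_x_7 = 4.5
pos_y_7 = 8
pos_z_7 = 3.5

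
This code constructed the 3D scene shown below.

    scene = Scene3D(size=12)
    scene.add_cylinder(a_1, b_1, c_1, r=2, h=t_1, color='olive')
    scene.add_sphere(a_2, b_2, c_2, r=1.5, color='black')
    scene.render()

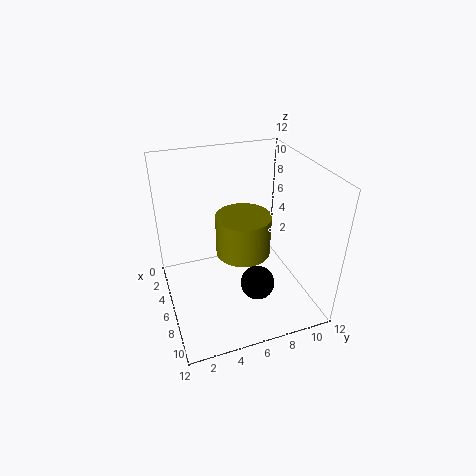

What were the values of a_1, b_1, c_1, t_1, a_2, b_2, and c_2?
a_1 = 8.5; b_1 = 5.5; c_1 = 6.5; t_1 = 3; a_2 = 7; b_2 = 7.5; c_2 = 1.5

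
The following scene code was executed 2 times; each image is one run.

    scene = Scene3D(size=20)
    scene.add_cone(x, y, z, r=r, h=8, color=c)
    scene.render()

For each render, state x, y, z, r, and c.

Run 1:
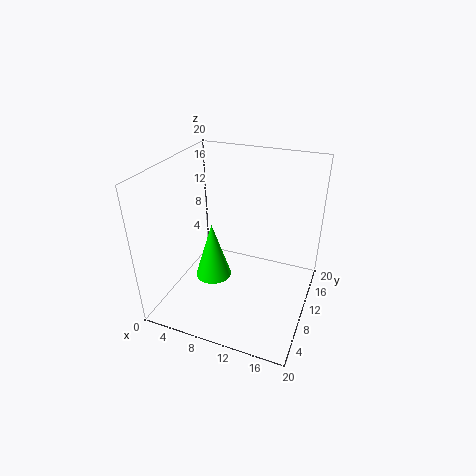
x = 7
y = 8
z = 4.5
r = 2.5
c = 'lime'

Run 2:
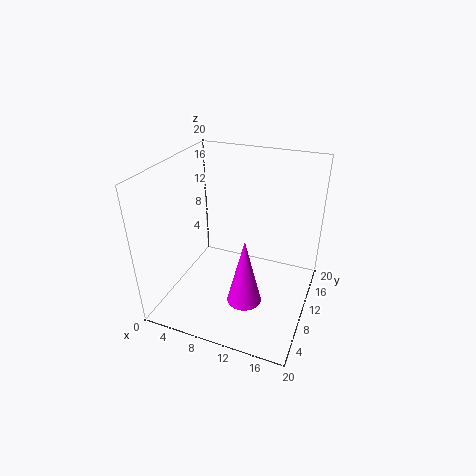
x = 14
y = 2
z = 7
r = 2
c = 'magenta'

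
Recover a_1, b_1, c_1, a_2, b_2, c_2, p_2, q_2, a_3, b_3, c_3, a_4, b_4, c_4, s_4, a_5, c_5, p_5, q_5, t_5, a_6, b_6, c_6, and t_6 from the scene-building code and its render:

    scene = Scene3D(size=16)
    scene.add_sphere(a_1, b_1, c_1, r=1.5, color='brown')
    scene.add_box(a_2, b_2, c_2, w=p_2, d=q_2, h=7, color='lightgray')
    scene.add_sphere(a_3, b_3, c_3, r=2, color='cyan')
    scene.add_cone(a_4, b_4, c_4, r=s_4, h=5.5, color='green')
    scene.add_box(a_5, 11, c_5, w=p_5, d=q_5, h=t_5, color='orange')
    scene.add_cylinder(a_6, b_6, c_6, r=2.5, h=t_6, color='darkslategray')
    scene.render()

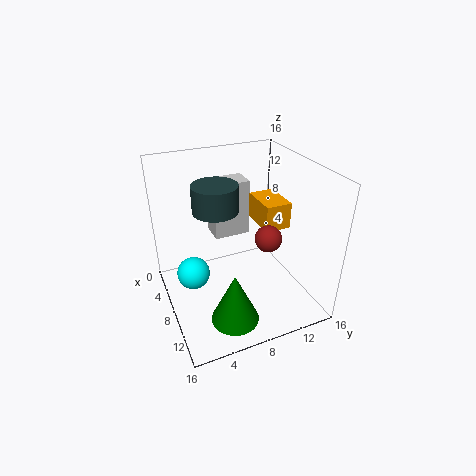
a_1 = 9.5; b_1 = 11; c_1 = 8; a_2 = 0.5; b_2 = 7; c_2 = 5.5; p_2 = 3; q_2 = 4.5; a_3 = 4.5; b_3 = 3.5; c_3 = 2; a_4 = 13; b_4 = 5.5; c_4 = 1.5; s_4 = 2.5; a_5 = 4.5; c_5 = 8.5; p_5 = 4.5; q_5 = 3; t_5 = 3; a_6 = 6.5; b_6 = 6; c_6 = 11; t_6 = 3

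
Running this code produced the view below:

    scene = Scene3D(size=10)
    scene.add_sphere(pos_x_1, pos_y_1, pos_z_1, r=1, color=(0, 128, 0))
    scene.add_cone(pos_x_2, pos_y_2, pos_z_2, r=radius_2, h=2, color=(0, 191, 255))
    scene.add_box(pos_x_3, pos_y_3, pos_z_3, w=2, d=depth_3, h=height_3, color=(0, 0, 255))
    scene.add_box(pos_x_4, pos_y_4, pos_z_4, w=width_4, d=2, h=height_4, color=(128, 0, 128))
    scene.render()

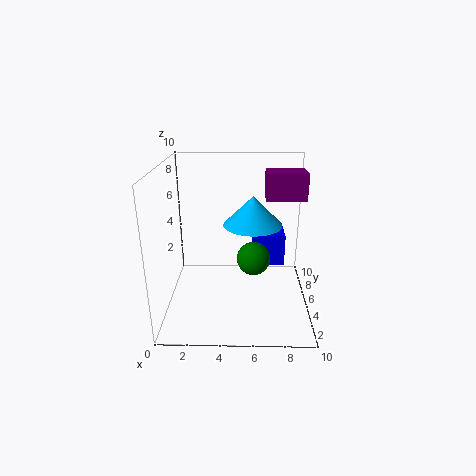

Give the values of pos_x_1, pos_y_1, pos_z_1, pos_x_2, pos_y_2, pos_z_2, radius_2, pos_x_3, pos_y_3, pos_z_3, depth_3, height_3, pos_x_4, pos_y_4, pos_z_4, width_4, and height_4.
pos_x_1 = 6; pos_y_1 = 2; pos_z_1 = 5; pos_x_2 = 6; pos_y_2 = 5; pos_z_2 = 6; radius_2 = 2; pos_x_3 = 6; pos_y_3 = 3; pos_z_3 = 4; depth_3 = 2; height_3 = 2; pos_x_4 = 7; pos_y_4 = 7; pos_z_4 = 7; width_4 = 3; height_4 = 2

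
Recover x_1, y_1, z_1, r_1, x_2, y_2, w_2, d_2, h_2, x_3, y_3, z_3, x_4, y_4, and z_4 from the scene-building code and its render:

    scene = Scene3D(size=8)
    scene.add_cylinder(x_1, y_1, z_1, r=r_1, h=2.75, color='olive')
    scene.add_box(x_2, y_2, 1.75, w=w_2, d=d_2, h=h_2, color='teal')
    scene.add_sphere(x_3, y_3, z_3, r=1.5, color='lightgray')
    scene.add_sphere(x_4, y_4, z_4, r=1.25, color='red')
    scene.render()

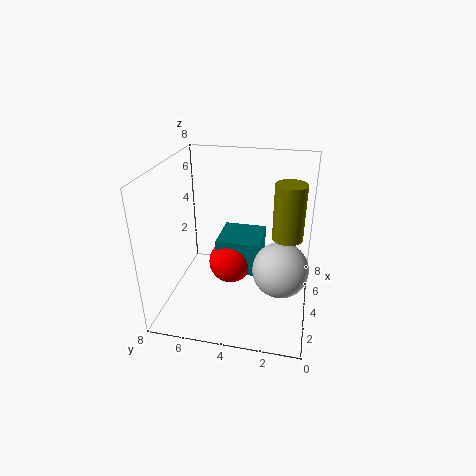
x_1 = 2.75, y_1 = 1.25, z_1 = 5, r_1 = 0.75, x_2 = 3.75, y_2 = 2.75, w_2 = 2.5, d_2 = 2.5, h_2 = 2, x_3 = 3.25, y_3 = 1.5, z_3 = 2.75, x_4 = 4.25, y_4 = 4.5, z_4 = 2.25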